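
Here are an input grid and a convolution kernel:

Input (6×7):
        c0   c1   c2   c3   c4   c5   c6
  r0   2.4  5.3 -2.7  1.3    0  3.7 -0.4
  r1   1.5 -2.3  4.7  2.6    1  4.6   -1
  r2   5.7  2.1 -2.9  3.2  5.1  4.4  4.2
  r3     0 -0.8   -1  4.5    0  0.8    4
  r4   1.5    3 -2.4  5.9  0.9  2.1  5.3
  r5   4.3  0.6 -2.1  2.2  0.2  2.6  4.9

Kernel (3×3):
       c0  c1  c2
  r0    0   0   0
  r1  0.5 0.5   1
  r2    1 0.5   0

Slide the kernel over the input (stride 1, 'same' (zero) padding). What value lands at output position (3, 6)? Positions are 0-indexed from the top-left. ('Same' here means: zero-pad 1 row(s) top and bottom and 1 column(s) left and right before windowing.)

The receptive field on the zero-padded input at this output position is [4.4 4.2 0 / 0.8 4 0 / 2.1 5.3 0]. Elementwise product with the kernel and sum: 0.8·0.5 + 4·0.5 + 0·1 + 2.1·1 + 5.3·0.5.

7.15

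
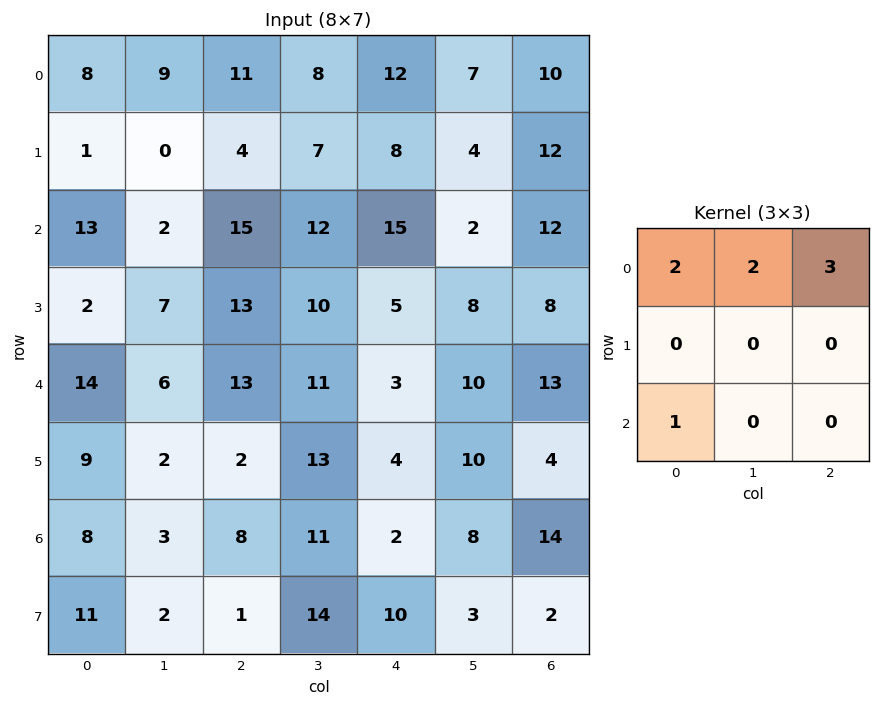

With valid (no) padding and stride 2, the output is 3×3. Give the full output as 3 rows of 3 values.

80 89 83
89 112 73
87 65 67

Output[0,0]: The receptive field on the input at this output position is [8 9 11 / 1 0 4 / 13 2 15]. Elementwise product with the kernel and sum: 8·2 + 9·2 + 11·3 + 13·1.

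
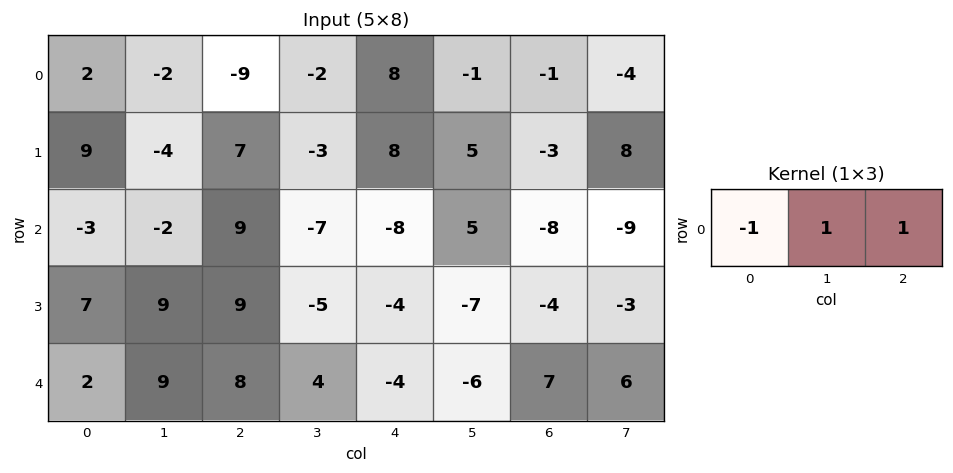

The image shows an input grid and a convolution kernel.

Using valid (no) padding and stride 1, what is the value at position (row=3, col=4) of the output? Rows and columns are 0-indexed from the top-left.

The receptive field on the input at this output position is [-4 -7 -4]. Elementwise product with the kernel and sum: -4·-1 + -7·1 + -4·1.

-7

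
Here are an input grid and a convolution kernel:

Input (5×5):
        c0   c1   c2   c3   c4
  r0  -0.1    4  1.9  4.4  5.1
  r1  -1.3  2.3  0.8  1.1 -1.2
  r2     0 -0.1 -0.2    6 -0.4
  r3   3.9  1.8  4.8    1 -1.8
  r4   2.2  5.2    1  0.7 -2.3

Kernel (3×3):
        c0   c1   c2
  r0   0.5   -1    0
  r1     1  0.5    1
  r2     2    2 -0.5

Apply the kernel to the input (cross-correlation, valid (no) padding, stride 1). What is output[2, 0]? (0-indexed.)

24

The receptive field on the input at this output position is [0 -0.1 -0.2 / 3.9 1.8 4.8 / 2.2 5.2 1]. Elementwise product with the kernel and sum: 0·0.5 + -0.1·-1 + 3.9·1 + 1.8·0.5 + 4.8·1 + 2.2·2 + 5.2·2 + 1·-0.5.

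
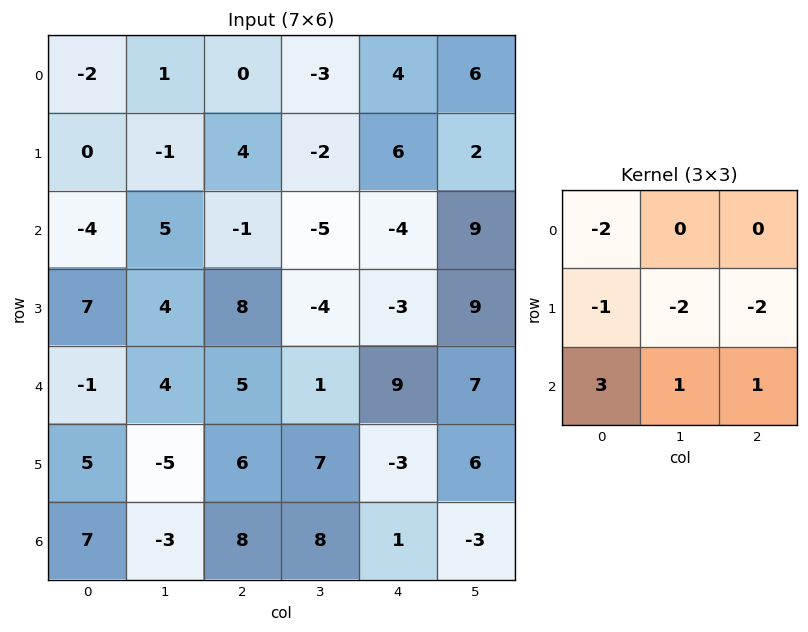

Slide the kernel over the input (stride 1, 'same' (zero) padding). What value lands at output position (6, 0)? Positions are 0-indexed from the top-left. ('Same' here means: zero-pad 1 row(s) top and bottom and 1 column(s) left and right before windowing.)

-8

The receptive field on the zero-padded input at this output position is [0 5 -5 / 0 7 -3 / 0 0 0]. Elementwise product with the kernel and sum: 0·-2 + 0·-1 + 7·-2 + -3·-2 + 0·3 + 0·1 + 0·1.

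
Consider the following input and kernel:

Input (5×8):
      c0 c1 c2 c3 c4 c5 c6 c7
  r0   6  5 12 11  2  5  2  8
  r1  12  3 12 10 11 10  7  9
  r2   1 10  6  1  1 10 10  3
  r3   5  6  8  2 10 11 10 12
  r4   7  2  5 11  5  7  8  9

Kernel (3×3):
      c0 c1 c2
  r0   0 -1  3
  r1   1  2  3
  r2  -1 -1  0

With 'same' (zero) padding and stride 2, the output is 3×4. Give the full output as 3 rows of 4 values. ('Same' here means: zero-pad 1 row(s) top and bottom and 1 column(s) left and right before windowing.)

15 47 9 16
24 29 40 38
33 43 65 76

Output[0,0]: The receptive field on the zero-padded input at this output position is [0 0 0 / 0 6 5 / 0 12 3]. Elementwise product with the kernel and sum: 0·-1 + 0·3 + 0·1 + 6·2 + 5·3 + 0·-1 + 12·-1.
Output[0,1]: The receptive field on the zero-padded input at this output position is [0 0 0 / 5 12 11 / 3 12 10]. Elementwise product with the kernel and sum: 0·-1 + 0·3 + 5·1 + 12·2 + 11·3 + 3·-1 + 12·-1.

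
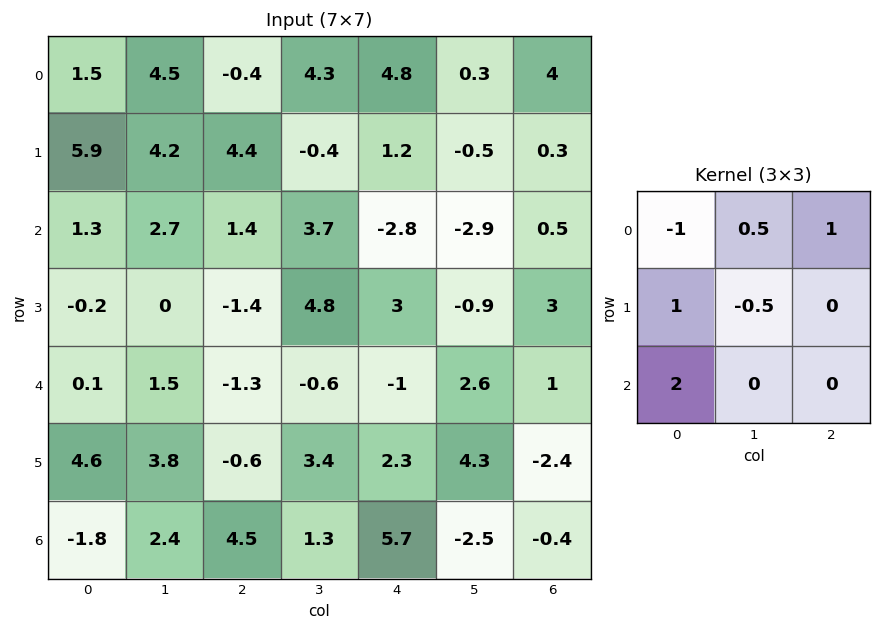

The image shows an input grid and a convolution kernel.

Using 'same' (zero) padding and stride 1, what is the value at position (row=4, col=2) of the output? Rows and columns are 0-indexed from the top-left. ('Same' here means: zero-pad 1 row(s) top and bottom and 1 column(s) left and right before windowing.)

13.85

The receptive field on the zero-padded input at this output position is [0 -1.4 4.8 / 1.5 -1.3 -0.6 / 3.8 -0.6 3.4]. Elementwise product with the kernel and sum: 0·-1 + -1.4·0.5 + 4.8·1 + 1.5·1 + -1.3·-0.5 + 3.8·2.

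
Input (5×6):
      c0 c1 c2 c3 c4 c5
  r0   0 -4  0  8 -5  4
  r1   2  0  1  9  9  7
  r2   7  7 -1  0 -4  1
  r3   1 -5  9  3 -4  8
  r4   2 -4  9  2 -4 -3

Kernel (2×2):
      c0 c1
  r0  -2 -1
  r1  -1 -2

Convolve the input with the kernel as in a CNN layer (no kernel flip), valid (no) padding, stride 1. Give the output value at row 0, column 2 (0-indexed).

The receptive field on the input at this output position is [0 8 / 1 9]. Elementwise product with the kernel and sum: 0·-2 + 8·-1 + 1·-1 + 9·-2.

-27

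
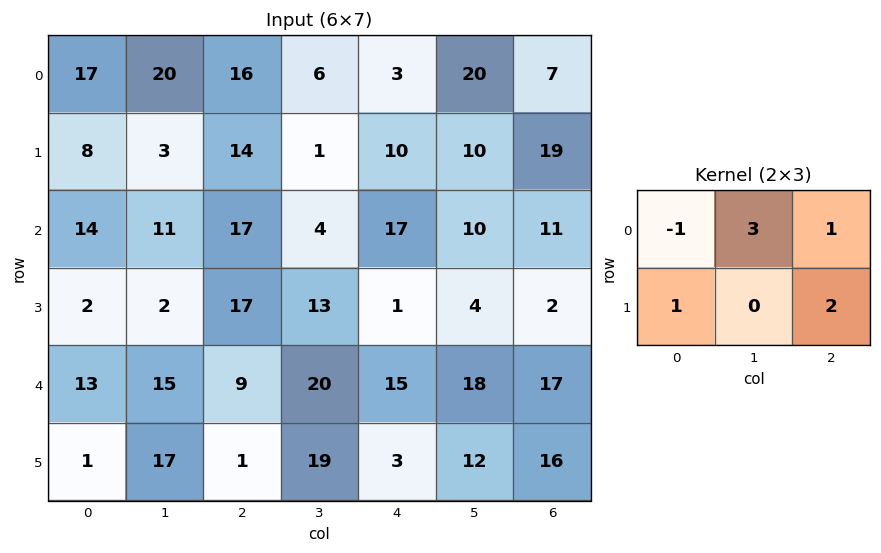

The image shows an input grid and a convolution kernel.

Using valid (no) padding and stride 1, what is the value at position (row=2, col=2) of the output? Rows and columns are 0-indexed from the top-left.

31

The receptive field on the input at this output position is [17 4 17 / 17 13 1]. Elementwise product with the kernel and sum: 17·-1 + 4·3 + 17·1 + 17·1 + 1·2.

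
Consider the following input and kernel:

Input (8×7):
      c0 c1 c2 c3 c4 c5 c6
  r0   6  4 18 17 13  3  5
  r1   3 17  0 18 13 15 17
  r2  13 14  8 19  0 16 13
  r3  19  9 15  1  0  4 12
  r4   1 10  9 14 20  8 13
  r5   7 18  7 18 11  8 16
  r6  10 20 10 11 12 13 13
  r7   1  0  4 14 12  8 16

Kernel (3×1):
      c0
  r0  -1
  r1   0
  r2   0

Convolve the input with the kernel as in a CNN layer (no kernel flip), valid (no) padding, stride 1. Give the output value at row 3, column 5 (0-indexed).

The receptive field on the input at this output position is [4 / 8 / 8]. Elementwise product with the kernel and sum: 4·-1.

-4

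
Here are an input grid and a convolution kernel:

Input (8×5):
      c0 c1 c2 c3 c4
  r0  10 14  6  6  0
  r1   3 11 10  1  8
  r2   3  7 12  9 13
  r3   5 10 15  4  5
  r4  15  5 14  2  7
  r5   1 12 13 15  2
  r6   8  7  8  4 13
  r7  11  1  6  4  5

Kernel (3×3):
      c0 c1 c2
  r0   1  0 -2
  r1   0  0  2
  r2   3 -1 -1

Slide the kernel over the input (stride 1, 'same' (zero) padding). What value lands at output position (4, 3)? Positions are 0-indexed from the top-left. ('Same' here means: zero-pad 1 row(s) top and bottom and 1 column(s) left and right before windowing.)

The receptive field on the zero-padded input at this output position is [15 4 5 / 14 2 7 / 13 15 2]. Elementwise product with the kernel and sum: 15·1 + 5·-2 + 7·2 + 13·3 + 15·-1 + 2·-1.

41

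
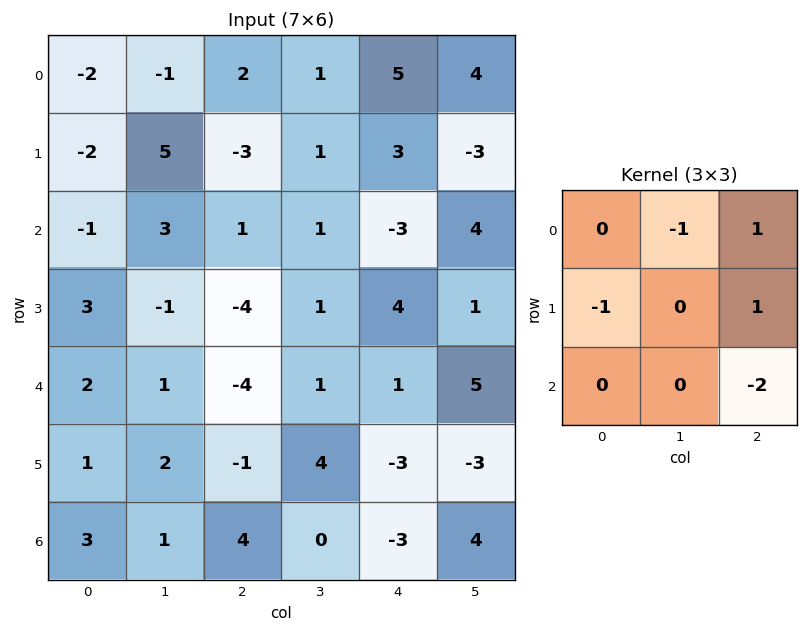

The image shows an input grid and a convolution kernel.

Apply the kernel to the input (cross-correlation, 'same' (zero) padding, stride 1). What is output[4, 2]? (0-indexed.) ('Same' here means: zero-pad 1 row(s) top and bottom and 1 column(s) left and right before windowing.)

The receptive field on the zero-padded input at this output position is [-1 -4 1 / 1 -4 1 / 2 -1 4]. Elementwise product with the kernel and sum: -4·-1 + 1·1 + 1·-1 + 1·1 + 4·-2.

-3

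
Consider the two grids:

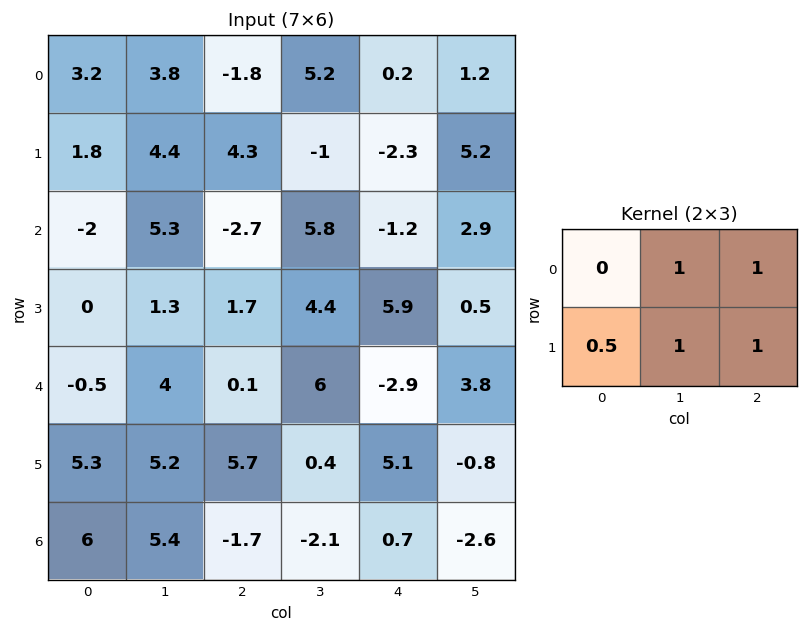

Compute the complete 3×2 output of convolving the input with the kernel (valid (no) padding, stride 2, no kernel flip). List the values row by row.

Output[0,0]: The receptive field on the input at this output position is [3.2 3.8 -1.8 / 1.8 4.4 4.3]. Elementwise product with the kernel and sum: 3.8·1 + -1.8·1 + 1.8·0.5 + 4.4·1 + 4.3·1.
Output[0,1]: The receptive field on the input at this output position is [-1.8 5.2 0.2 / 4.3 -1 -2.3]. Elementwise product with the kernel and sum: 5.2·1 + 0.2·1 + 4.3·0.5 + -1·1 + -2.3·1.

11.6 4.25
5.6 15.75
17.65 11.45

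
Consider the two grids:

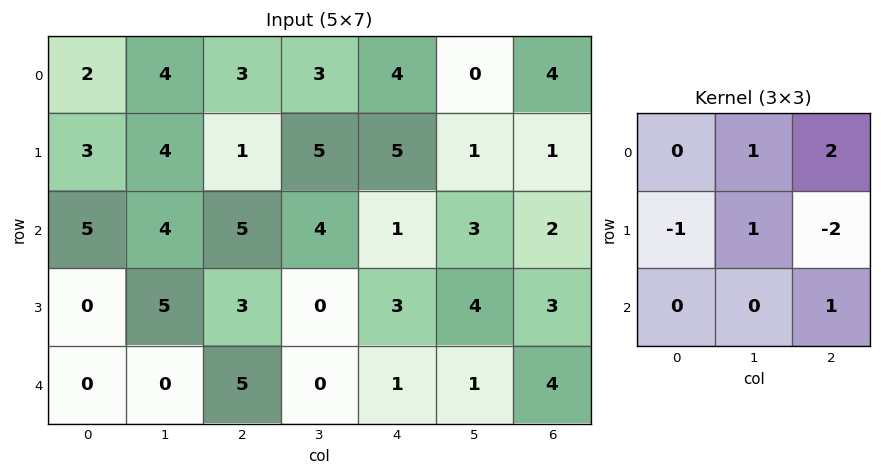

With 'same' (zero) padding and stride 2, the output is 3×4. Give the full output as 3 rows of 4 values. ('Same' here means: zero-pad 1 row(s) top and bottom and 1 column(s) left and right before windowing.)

-2 -2 2 4
13 4 2 0
10 8 10 6

Output[0,0]: The receptive field on the zero-padded input at this output position is [0 0 0 / 0 2 4 / 0 3 4]. Elementwise product with the kernel and sum: 0·1 + 0·2 + 0·-1 + 2·1 + 4·-2 + 4·1.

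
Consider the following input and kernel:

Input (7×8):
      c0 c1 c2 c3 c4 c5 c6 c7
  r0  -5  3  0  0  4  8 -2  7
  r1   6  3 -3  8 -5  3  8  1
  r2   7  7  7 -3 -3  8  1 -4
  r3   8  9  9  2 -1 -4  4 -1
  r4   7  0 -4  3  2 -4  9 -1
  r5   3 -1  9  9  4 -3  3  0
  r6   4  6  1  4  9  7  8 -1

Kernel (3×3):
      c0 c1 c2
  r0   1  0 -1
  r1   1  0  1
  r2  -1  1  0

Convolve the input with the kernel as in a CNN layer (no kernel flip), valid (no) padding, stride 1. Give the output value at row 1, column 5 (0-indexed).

The receptive field on the input at this output position is [3 8 1 / 8 1 -4 / -4 4 -1]. Elementwise product with the kernel and sum: 3·1 + 1·-1 + 8·1 + -4·1 + -4·-1 + 4·1.

14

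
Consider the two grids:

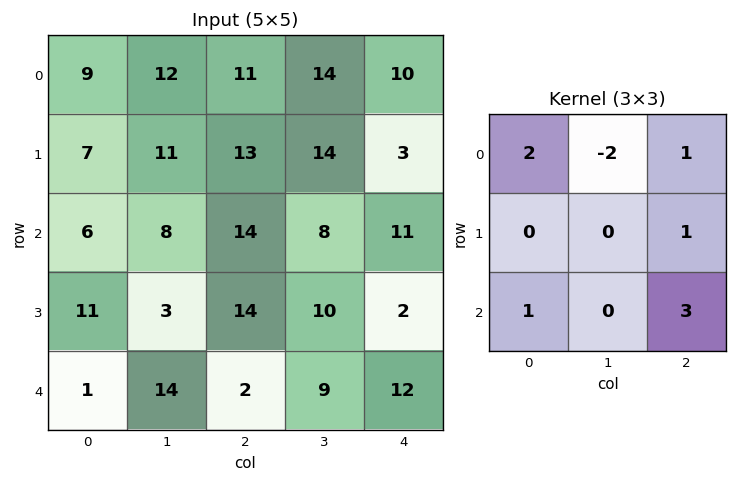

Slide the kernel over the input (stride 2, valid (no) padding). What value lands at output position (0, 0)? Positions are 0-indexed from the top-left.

66

The receptive field on the input at this output position is [9 12 11 / 7 11 13 / 6 8 14]. Elementwise product with the kernel and sum: 9·2 + 12·-2 + 11·1 + 13·1 + 6·1 + 14·3.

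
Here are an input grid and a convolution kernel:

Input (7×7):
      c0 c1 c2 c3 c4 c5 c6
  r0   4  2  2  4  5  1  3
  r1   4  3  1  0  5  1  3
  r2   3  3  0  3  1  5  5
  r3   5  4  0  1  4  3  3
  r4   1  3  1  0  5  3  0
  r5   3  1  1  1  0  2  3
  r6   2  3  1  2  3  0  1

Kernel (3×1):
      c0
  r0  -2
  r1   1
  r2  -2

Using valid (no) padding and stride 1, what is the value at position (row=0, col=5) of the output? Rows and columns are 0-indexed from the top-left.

-11

The receptive field on the input at this output position is [1 / 1 / 5]. Elementwise product with the kernel and sum: 1·-2 + 1·1 + 5·-2.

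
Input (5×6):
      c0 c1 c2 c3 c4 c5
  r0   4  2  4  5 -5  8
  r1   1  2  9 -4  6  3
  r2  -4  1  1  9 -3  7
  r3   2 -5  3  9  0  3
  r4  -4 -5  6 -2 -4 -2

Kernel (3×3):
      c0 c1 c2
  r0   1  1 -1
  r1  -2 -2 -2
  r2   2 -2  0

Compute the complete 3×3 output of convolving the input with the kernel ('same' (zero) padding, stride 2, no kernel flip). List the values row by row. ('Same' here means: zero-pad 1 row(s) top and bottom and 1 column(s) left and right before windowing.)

Output[0,0]: The receptive field on the zero-padded input at this output position is [0 0 0 / 0 4 2 / 0 1 2]. Elementwise product with the kernel and sum: 0·1 + 0·1 + 0·-1 + 0·-2 + 4·-2 + 2·-2 + 0·2 + 1·-2.

-14 -36 -36
1 -23 -9
25 -9 22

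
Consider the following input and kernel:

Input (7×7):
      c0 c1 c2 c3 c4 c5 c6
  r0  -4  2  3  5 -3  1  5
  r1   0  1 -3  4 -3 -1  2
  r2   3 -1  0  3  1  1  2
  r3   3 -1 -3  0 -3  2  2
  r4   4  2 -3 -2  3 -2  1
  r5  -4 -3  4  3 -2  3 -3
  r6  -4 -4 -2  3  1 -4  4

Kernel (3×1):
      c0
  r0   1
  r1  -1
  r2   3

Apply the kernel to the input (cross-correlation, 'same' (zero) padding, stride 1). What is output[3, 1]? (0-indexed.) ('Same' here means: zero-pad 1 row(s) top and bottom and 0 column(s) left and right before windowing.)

6

The receptive field on the zero-padded input at this output position is [-1 / -1 / 2]. Elementwise product with the kernel and sum: -1·1 + -1·-1 + 2·3.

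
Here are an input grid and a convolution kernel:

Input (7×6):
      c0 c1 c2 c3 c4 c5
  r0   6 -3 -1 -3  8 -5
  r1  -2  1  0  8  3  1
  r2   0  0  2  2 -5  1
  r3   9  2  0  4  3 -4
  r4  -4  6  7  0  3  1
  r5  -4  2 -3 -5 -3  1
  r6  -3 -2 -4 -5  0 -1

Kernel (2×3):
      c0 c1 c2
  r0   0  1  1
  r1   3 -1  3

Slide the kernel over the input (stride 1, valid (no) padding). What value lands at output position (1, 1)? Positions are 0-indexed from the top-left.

12

The receptive field on the input at this output position is [1 0 8 / 0 2 2]. Elementwise product with the kernel and sum: 0·1 + 8·1 + 0·3 + 2·-1 + 2·3.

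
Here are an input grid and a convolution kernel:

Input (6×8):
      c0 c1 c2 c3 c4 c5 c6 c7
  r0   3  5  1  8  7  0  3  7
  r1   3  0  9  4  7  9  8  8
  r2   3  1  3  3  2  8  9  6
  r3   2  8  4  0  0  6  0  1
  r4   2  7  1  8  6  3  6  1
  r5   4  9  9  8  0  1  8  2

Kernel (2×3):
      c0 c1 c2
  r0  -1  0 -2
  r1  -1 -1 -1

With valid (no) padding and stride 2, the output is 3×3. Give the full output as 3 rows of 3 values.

-17 -35 -37
-23 -11 -26
-26 -30 -27

Output[0,0]: The receptive field on the input at this output position is [3 5 1 / 3 0 9]. Elementwise product with the kernel and sum: 3·-1 + 1·-2 + 3·-1 + 0·-1 + 9·-1.
Output[0,1]: The receptive field on the input at this output position is [1 8 7 / 9 4 7]. Elementwise product with the kernel and sum: 1·-1 + 7·-2 + 9·-1 + 4·-1 + 7·-1.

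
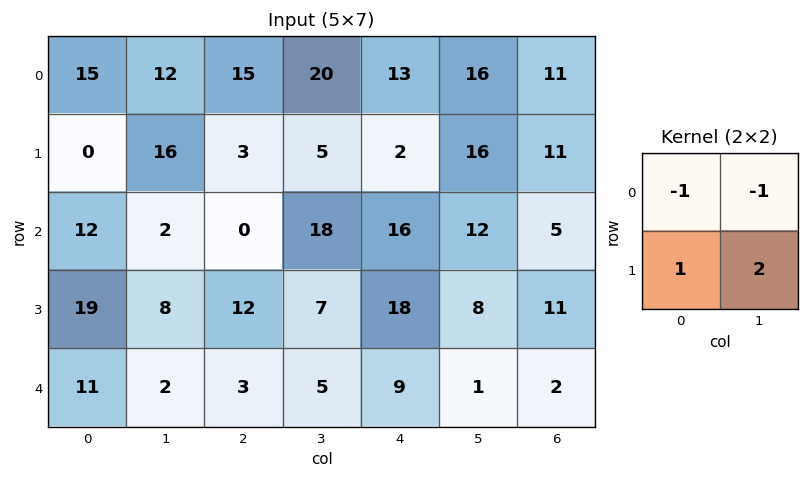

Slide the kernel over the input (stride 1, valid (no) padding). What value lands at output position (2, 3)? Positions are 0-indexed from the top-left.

9

The receptive field on the input at this output position is [18 16 / 7 18]. Elementwise product with the kernel and sum: 18·-1 + 16·-1 + 7·1 + 18·2.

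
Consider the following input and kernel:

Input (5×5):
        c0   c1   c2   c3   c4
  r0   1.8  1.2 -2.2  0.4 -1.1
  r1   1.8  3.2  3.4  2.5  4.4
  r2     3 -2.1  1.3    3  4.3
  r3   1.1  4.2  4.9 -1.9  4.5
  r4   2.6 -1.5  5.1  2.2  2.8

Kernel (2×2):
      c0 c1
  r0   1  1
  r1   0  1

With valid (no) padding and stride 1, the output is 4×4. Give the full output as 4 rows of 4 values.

Output[0,0]: The receptive field on the input at this output position is [1.8 1.2 / 1.8 3.2]. Elementwise product with the kernel and sum: 1.8·1 + 1.2·1 + 3.2·1.
Output[0,1]: The receptive field on the input at this output position is [1.2 -2.2 / 3.2 3.4]. Elementwise product with the kernel and sum: 1.2·1 + -2.2·1 + 3.4·1.

6.2 2.4 0.7 3.7
2.9 7.9 8.9 11.2
5.1 4.1 2.4 11.8
3.8 14.2 5.2 5.4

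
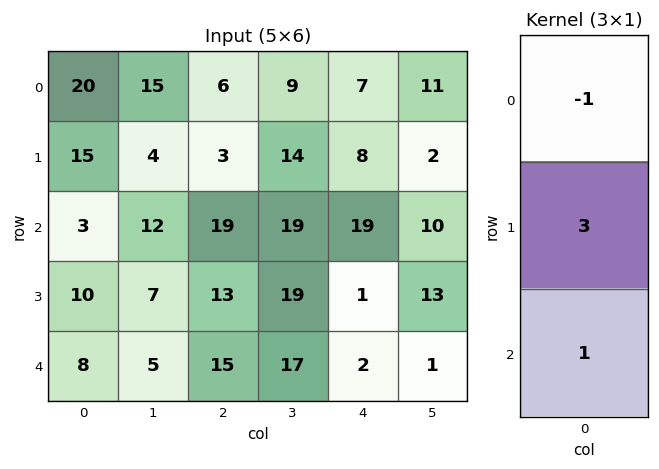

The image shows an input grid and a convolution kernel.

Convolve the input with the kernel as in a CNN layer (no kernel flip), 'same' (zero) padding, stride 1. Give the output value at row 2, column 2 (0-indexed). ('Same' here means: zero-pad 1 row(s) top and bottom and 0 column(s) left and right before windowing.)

67

The receptive field on the zero-padded input at this output position is [3 / 19 / 13]. Elementwise product with the kernel and sum: 3·-1 + 19·3 + 13·1.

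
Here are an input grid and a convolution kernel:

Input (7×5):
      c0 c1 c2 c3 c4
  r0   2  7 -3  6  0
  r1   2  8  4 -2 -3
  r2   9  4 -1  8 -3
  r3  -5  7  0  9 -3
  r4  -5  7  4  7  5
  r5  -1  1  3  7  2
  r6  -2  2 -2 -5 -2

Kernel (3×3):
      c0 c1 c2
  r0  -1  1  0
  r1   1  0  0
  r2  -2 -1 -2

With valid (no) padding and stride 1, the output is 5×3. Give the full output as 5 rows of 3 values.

Output[0,0]: The receptive field on the input at this output position is [2 7 -3 / 2 8 4 / 9 4 -1]. Elementwise product with the kernel and sum: 2·-1 + 7·1 + 2·1 + 9·-2 + 4·-1 + -1·-2.
Output[0,1]: The receptive field on the input at this output position is [7 -3 6 / 8 4 -2 / 4 -1 8]. Elementwise product with the kernel and sum: 7·-1 + -3·1 + 8·1 + 4·-2 + -1·-1 + 8·-2.

-13 -25 13
18 -32 -10
-15 -30 -16
2 -19 -4
17 6 19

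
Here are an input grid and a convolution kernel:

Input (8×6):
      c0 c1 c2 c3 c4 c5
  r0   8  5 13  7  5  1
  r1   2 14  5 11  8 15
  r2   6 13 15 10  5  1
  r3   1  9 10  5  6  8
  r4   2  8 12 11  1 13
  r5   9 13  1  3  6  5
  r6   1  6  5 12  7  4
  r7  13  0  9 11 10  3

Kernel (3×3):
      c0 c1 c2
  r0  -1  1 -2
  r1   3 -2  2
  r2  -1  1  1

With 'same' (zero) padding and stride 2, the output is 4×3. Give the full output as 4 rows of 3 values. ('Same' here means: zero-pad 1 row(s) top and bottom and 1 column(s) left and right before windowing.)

10 5 25
-2 4 -2
17 4 50
6 34 25

Output[0,0]: The receptive field on the zero-padded input at this output position is [0 0 0 / 0 8 5 / 0 2 14]. Elementwise product with the kernel and sum: 0·-1 + 0·1 + 0·-2 + 0·3 + 8·-2 + 5·2 + 0·-1 + 2·1 + 14·1.
Output[0,1]: The receptive field on the zero-padded input at this output position is [0 0 0 / 5 13 7 / 14 5 11]. Elementwise product with the kernel and sum: 0·-1 + 0·1 + 0·-2 + 5·3 + 13·-2 + 7·2 + 14·-1 + 5·1 + 11·1.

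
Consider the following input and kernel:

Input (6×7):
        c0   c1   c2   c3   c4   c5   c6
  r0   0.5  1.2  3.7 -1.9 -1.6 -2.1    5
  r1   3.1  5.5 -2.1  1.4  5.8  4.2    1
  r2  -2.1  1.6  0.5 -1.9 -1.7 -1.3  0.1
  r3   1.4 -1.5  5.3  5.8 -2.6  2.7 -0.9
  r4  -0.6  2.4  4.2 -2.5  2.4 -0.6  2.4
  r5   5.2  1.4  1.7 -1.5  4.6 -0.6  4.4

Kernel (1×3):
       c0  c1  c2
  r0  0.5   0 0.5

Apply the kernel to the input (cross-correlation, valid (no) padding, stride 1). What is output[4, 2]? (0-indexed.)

3.3

The receptive field on the input at this output position is [4.2 -2.5 2.4]. Elementwise product with the kernel and sum: 4.2·0.5 + 2.4·0.5.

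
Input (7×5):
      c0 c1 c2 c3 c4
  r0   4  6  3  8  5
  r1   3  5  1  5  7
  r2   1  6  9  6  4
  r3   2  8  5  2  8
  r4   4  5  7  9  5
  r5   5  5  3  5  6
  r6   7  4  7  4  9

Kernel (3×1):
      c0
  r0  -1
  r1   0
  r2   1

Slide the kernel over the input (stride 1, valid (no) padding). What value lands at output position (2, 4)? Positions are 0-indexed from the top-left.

The receptive field on the input at this output position is [4 / 8 / 5]. Elementwise product with the kernel and sum: 4·-1 + 5·1.

1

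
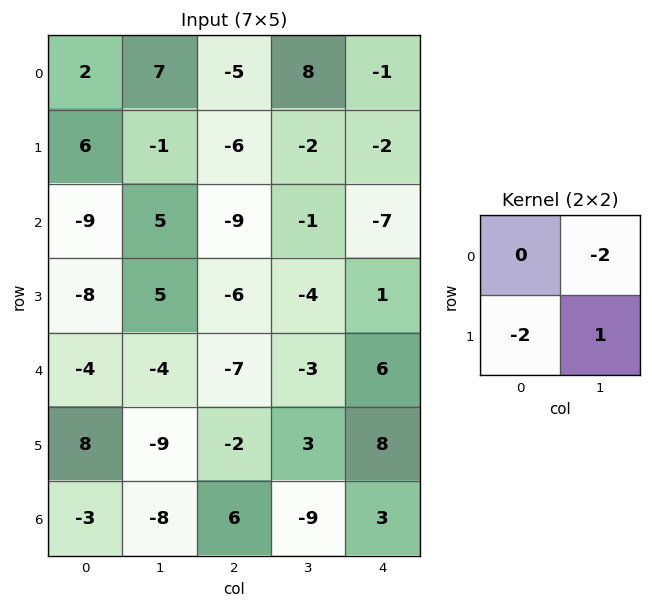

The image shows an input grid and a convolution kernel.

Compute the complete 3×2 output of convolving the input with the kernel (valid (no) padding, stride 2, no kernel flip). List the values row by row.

Output[0,0]: The receptive field on the input at this output position is [2 7 / 6 -1]. Elementwise product with the kernel and sum: 7·-2 + 6·-2 + -1·1.
Output[0,1]: The receptive field on the input at this output position is [-5 8 / -6 -2]. Elementwise product with the kernel and sum: 8·-2 + -6·-2 + -2·1.

-27 -6
11 10
-17 13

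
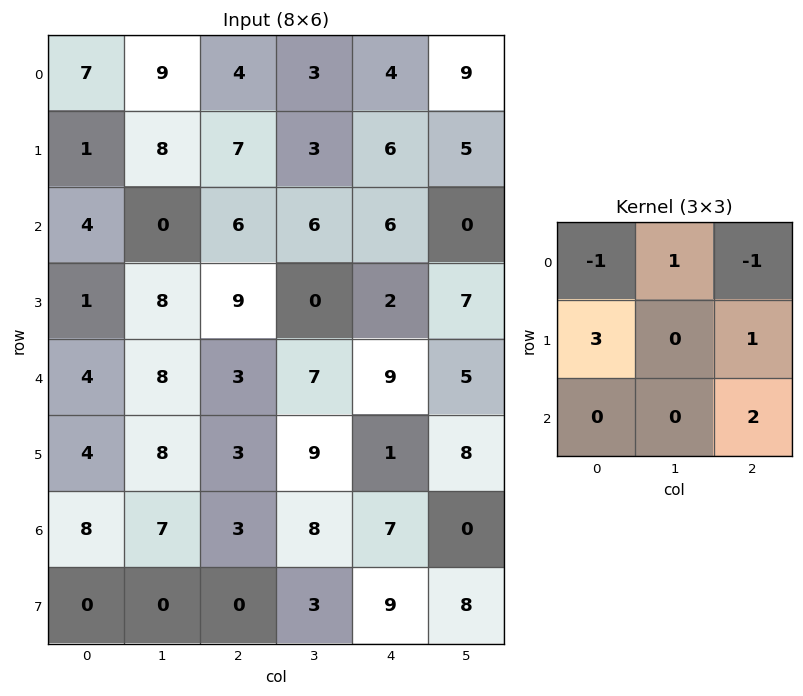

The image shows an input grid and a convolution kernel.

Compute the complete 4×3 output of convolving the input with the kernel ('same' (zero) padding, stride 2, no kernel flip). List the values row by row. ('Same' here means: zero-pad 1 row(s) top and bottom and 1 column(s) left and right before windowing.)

25 36 28
9 2 30
17 50 37
3 21 24

Output[0,0]: The receptive field on the zero-padded input at this output position is [0 0 0 / 0 7 9 / 0 1 8]. Elementwise product with the kernel and sum: 0·-1 + 0·1 + 0·-1 + 0·3 + 9·1 + 8·2.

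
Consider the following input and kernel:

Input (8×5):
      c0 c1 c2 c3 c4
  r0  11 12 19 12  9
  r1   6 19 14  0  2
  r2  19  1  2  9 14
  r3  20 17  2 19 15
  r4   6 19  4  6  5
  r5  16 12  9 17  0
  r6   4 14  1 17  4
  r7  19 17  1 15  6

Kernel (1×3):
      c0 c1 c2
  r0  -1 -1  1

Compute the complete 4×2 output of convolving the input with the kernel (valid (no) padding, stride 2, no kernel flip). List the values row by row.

-4 -22
-18 3
-21 -5
-17 -14

Output[0,0]: The receptive field on the input at this output position is [11 12 19]. Elementwise product with the kernel and sum: 11·-1 + 12·-1 + 19·1.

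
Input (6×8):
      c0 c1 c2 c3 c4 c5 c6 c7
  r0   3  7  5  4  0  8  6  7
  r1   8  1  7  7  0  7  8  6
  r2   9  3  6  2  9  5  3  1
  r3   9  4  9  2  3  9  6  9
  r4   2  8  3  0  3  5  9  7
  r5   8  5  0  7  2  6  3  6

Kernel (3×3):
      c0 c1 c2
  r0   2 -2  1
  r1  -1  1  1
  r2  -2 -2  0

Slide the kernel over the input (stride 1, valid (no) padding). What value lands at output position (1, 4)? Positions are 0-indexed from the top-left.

-31

The receptive field on the input at this output position is [0 7 8 / 9 5 3 / 3 9 6]. Elementwise product with the kernel and sum: 0·2 + 7·-2 + 8·1 + 9·-1 + 5·1 + 3·1 + 3·-2 + 9·-2.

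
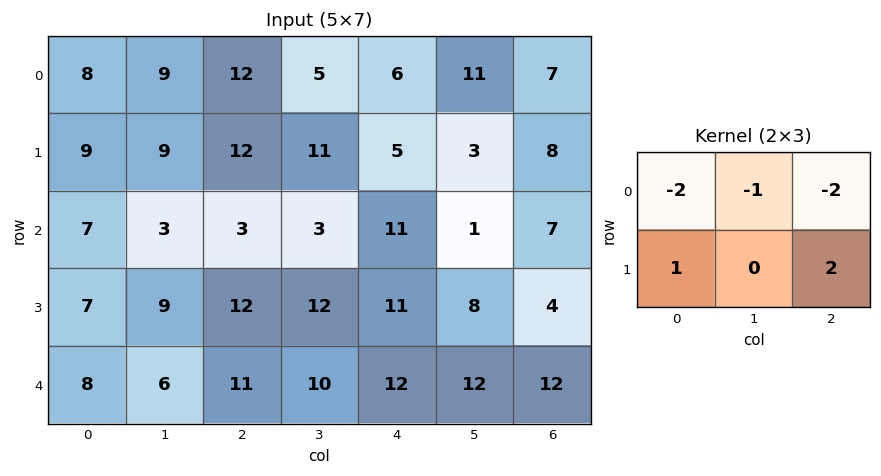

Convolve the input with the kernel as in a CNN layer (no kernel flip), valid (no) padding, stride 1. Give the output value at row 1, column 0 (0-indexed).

-38

The receptive field on the input at this output position is [9 9 12 / 7 3 3]. Elementwise product with the kernel and sum: 9·-2 + 9·-1 + 12·-2 + 7·1 + 3·2.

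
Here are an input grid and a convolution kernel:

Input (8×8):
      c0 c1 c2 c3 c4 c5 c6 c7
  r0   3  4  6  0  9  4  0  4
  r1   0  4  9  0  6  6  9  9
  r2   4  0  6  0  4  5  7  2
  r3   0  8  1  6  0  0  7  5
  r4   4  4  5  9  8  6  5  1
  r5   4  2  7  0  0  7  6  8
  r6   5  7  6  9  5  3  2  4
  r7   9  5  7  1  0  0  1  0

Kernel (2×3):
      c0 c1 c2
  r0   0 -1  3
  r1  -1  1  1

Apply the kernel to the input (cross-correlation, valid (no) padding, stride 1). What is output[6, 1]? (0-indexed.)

The receptive field on the input at this output position is [7 6 9 / 5 7 1]. Elementwise product with the kernel and sum: 6·-1 + 9·3 + 5·-1 + 7·1 + 1·1.

24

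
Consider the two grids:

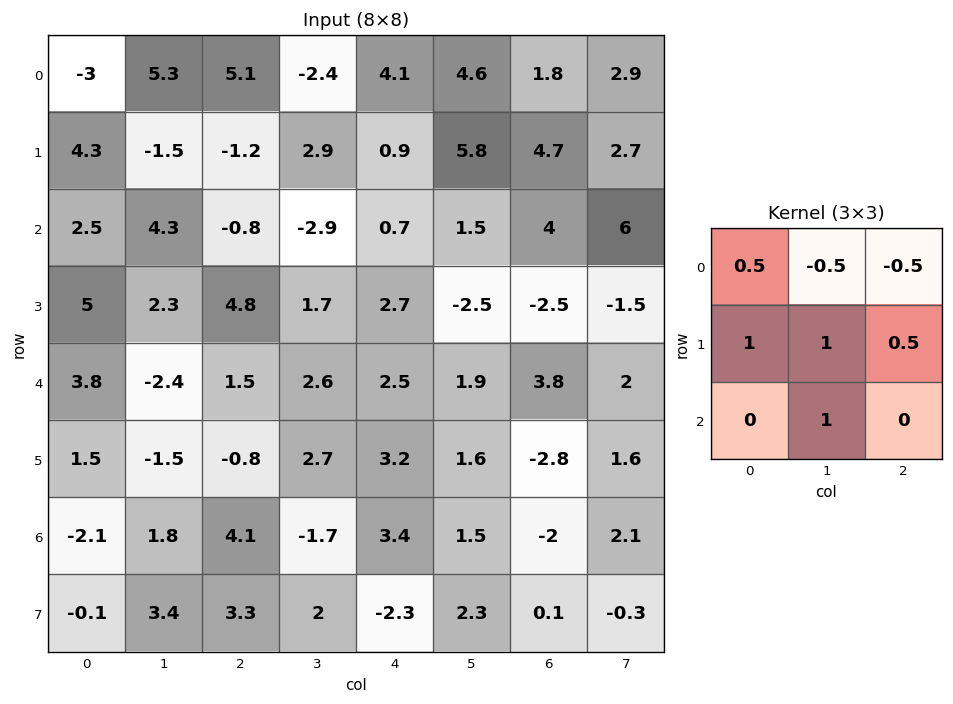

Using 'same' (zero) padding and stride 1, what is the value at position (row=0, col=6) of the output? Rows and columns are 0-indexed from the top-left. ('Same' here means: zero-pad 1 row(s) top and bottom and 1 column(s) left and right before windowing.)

The receptive field on the zero-padded input at this output position is [0 0 0 / 4.6 1.8 2.9 / 5.8 4.7 2.7]. Elementwise product with the kernel and sum: 0·0.5 + 0·-0.5 + 0·-0.5 + 4.6·1 + 1.8·1 + 2.9·0.5 + 4.7·1.

12.55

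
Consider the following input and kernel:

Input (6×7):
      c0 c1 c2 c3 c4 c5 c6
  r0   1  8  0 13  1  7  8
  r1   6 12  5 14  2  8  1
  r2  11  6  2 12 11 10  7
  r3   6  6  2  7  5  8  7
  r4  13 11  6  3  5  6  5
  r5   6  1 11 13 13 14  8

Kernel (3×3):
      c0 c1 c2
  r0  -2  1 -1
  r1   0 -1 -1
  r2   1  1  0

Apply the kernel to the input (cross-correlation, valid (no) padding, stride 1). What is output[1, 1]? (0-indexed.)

The receptive field on the input at this output position is [12 5 14 / 6 2 12 / 6 2 7]. Elementwise product with the kernel and sum: 12·-2 + 5·1 + 14·-1 + 2·-1 + 12·-1 + 6·1 + 2·1.

-39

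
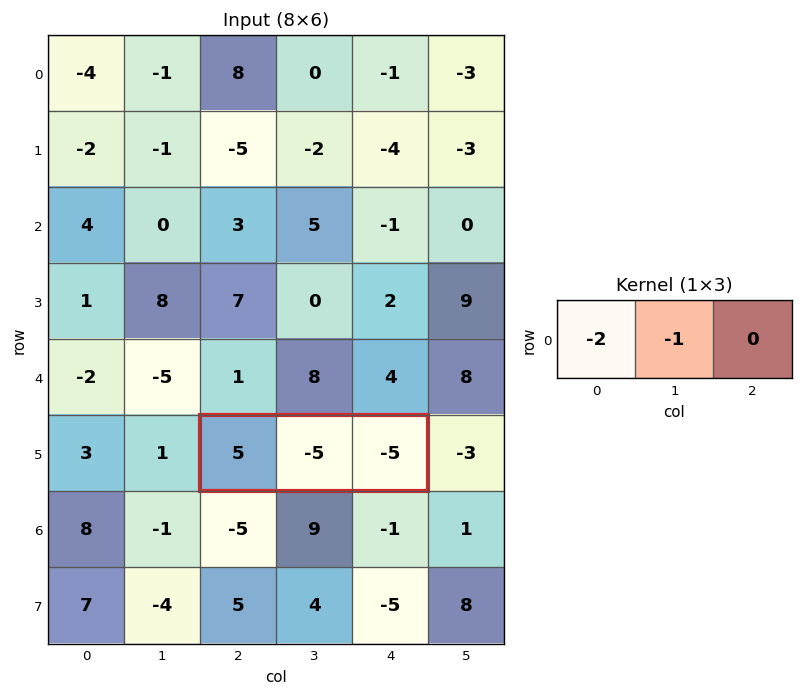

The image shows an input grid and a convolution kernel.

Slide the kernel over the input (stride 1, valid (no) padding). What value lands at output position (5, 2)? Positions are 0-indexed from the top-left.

-5

The receptive field on the input at this output position is [5 -5 -5]. Elementwise product with the kernel and sum: 5·-2 + -5·-1.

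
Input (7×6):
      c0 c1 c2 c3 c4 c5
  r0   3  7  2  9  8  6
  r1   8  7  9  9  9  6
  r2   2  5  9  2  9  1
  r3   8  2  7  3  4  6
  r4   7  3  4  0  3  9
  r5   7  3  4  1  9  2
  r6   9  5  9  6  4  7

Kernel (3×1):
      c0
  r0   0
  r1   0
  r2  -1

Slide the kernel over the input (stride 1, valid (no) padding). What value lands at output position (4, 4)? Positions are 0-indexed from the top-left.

-4

The receptive field on the input at this output position is [3 / 9 / 4]. Elementwise product with the kernel and sum: 4·-1.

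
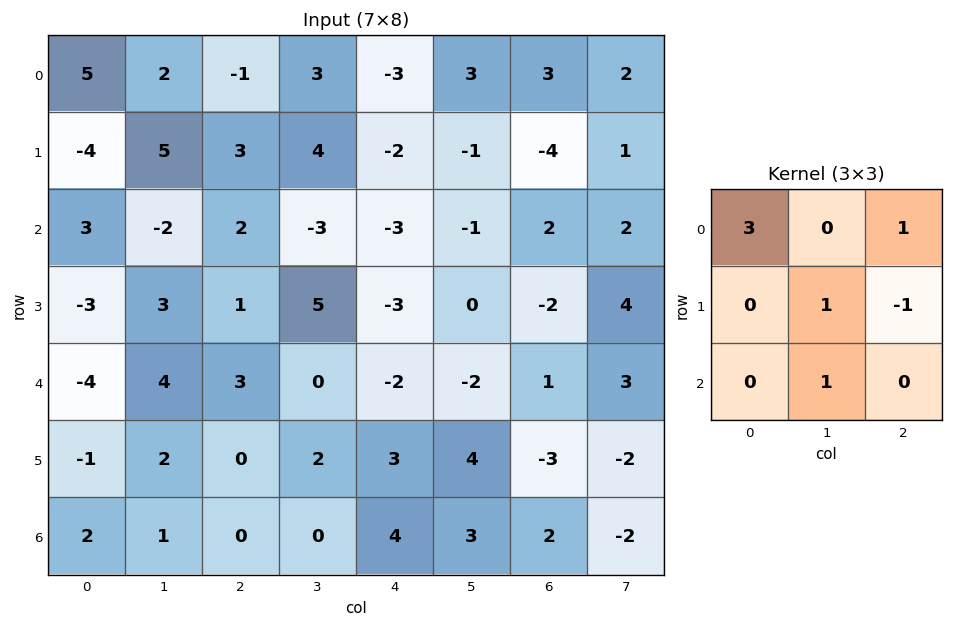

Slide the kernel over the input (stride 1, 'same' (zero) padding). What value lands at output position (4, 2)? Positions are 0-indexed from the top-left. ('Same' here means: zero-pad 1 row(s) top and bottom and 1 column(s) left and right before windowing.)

The receptive field on the zero-padded input at this output position is [3 1 5 / 4 3 0 / 2 0 2]. Elementwise product with the kernel and sum: 3·3 + 5·1 + 3·1 + 0·-1 + 0·1.

17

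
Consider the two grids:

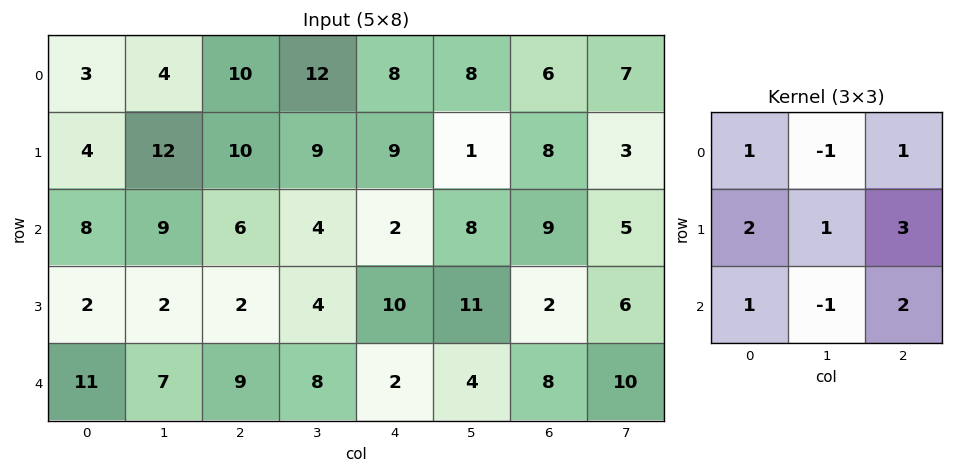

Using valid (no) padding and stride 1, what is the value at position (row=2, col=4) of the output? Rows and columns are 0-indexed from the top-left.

The receptive field on the input at this output position is [2 8 9 / 10 11 2 / 2 4 8]. Elementwise product with the kernel and sum: 2·1 + 8·-1 + 9·1 + 10·2 + 11·1 + 2·3 + 2·1 + 4·-1 + 8·2.

54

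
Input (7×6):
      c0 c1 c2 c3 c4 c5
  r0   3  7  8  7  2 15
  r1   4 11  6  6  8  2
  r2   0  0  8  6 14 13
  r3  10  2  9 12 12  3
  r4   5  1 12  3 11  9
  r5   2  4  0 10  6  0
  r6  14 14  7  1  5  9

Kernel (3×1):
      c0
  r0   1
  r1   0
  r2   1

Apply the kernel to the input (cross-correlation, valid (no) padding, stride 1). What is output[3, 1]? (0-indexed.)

6

The receptive field on the input at this output position is [2 / 1 / 4]. Elementwise product with the kernel and sum: 2·1 + 4·1.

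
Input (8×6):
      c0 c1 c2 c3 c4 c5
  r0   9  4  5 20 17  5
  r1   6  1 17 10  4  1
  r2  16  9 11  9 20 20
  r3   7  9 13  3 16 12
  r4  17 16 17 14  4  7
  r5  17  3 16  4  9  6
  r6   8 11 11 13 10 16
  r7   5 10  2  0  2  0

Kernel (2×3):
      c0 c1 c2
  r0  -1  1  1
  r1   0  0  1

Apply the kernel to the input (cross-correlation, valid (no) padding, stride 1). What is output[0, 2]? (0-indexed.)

The receptive field on the input at this output position is [5 20 17 / 17 10 4]. Elementwise product with the kernel and sum: 5·-1 + 20·1 + 17·1 + 4·1.

36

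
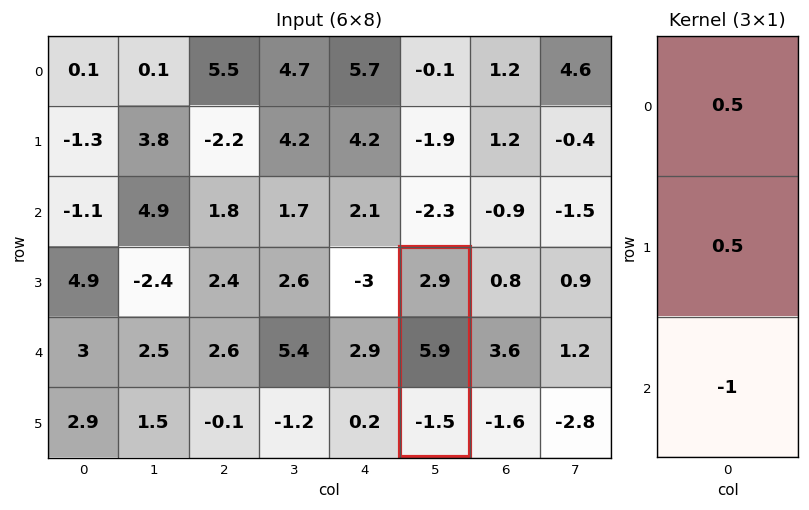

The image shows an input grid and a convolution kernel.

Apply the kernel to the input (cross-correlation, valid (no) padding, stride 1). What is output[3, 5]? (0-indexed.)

5.9

The receptive field on the input at this output position is [2.9 / 5.9 / -1.5]. Elementwise product with the kernel and sum: 2.9·0.5 + 5.9·0.5 + -1.5·-1.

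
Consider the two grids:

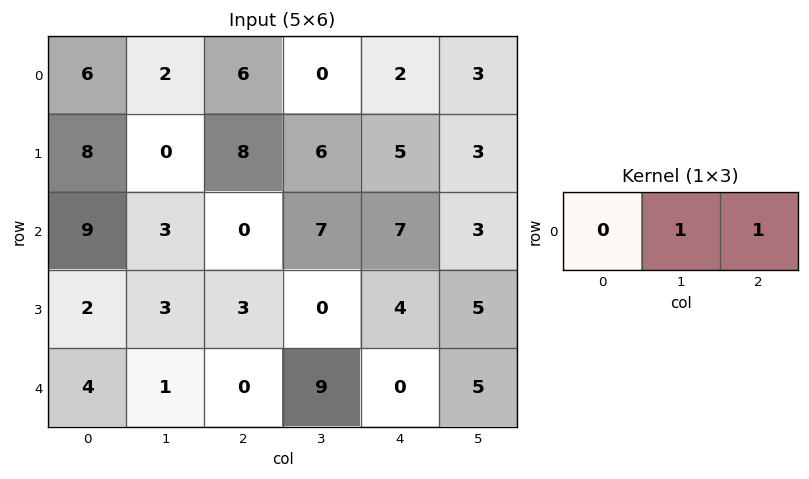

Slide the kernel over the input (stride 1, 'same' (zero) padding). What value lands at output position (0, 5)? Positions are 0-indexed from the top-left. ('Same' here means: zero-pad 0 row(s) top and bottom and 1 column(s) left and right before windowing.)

3

The receptive field on the zero-padded input at this output position is [2 3 0]. Elementwise product with the kernel and sum: 3·1 + 0·1.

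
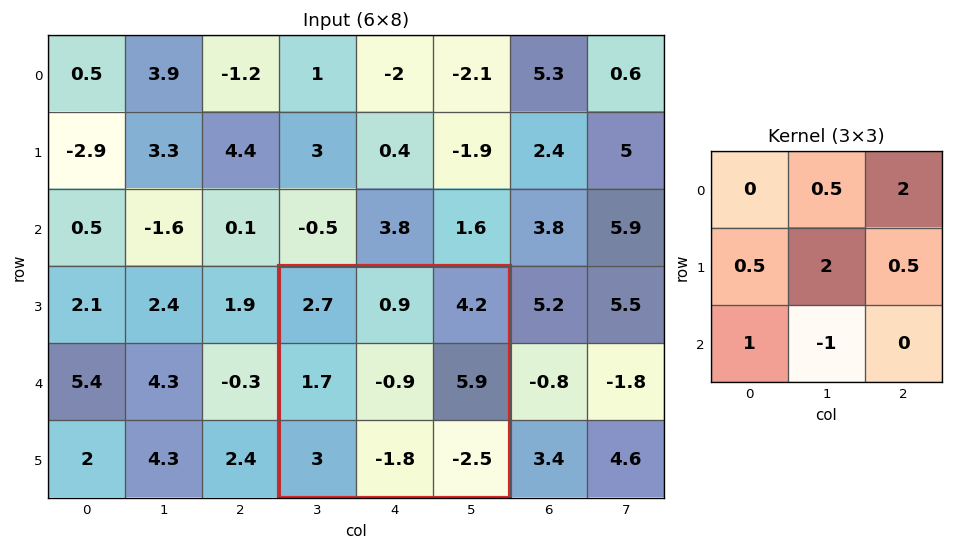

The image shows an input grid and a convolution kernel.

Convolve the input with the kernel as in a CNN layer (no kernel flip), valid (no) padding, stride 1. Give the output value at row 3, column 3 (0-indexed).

The receptive field on the input at this output position is [2.7 0.9 4.2 / 1.7 -0.9 5.9 / 3 -1.8 -2.5]. Elementwise product with the kernel and sum: 0.9·0.5 + 4.2·2 + 1.7·0.5 + -0.9·2 + 5.9·0.5 + 3·1 + -1.8·-1.

15.65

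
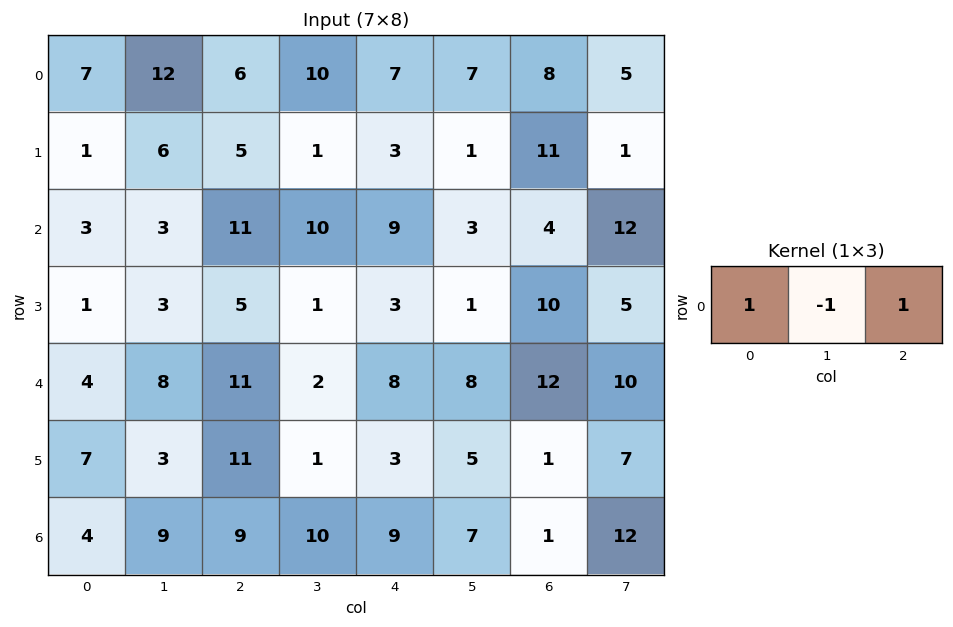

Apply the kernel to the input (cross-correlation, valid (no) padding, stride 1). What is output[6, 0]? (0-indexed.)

4

The receptive field on the input at this output position is [4 9 9]. Elementwise product with the kernel and sum: 4·1 + 9·-1 + 9·1.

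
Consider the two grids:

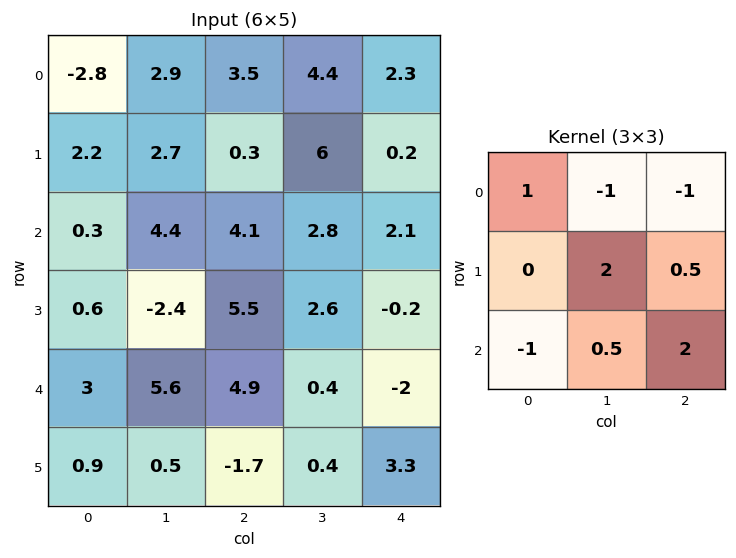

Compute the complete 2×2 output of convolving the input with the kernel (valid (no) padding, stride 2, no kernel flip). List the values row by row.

6.45 10.4
-0.65 -4.4

Output[0,0]: The receptive field on the input at this output position is [-2.8 2.9 3.5 / 2.2 2.7 0.3 / 0.3 4.4 4.1]. Elementwise product with the kernel and sum: -2.8·1 + 2.9·-1 + 3.5·-1 + 2.7·2 + 0.3·0.5 + 0.3·-1 + 4.4·0.5 + 4.1·2.
Output[0,1]: The receptive field on the input at this output position is [3.5 4.4 2.3 / 0.3 6 0.2 / 4.1 2.8 2.1]. Elementwise product with the kernel and sum: 3.5·1 + 4.4·-1 + 2.3·-1 + 6·2 + 0.2·0.5 + 4.1·-1 + 2.8·0.5 + 2.1·2.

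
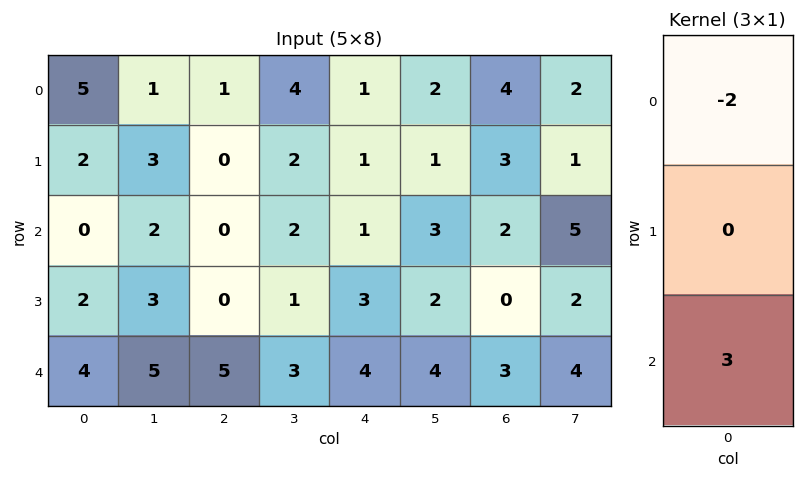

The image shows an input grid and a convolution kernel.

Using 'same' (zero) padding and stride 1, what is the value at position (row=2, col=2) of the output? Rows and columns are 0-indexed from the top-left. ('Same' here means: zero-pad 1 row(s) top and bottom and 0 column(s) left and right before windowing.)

The receptive field on the zero-padded input at this output position is [0 / 0 / 0]. Elementwise product with the kernel and sum: 0·-2 + 0·3.

0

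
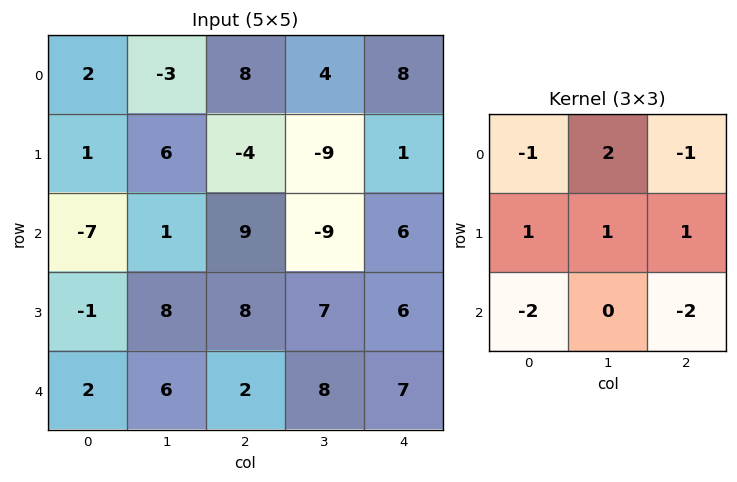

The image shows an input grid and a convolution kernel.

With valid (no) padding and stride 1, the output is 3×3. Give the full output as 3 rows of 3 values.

-17 24 -50
4 -34 -37
7 21 -30

Output[0,0]: The receptive field on the input at this output position is [2 -3 8 / 1 6 -4 / -7 1 9]. Elementwise product with the kernel and sum: 2·-1 + -3·2 + 8·-1 + 1·1 + 6·1 + -4·1 + -7·-2 + 9·-2.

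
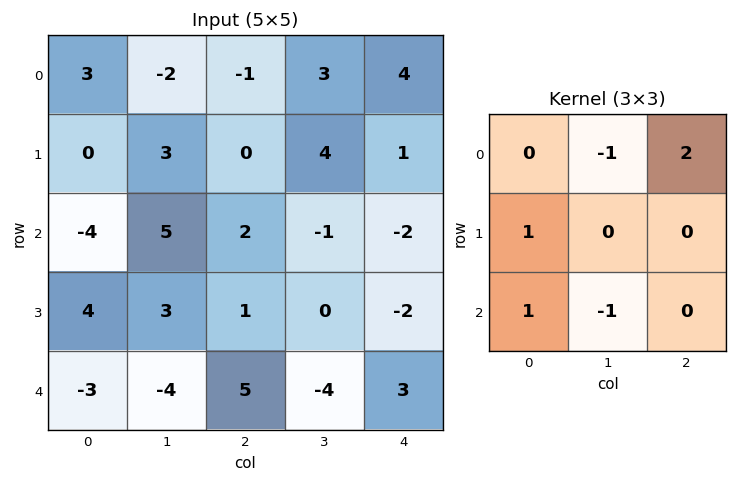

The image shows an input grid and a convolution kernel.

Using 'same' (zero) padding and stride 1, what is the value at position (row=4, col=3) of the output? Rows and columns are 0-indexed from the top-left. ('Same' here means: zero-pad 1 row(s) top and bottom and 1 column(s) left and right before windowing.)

1

The receptive field on the zero-padded input at this output position is [1 0 -2 / 5 -4 3 / 0 0 0]. Elementwise product with the kernel and sum: 0·-1 + -2·2 + 5·1 + 0·1 + 0·-1.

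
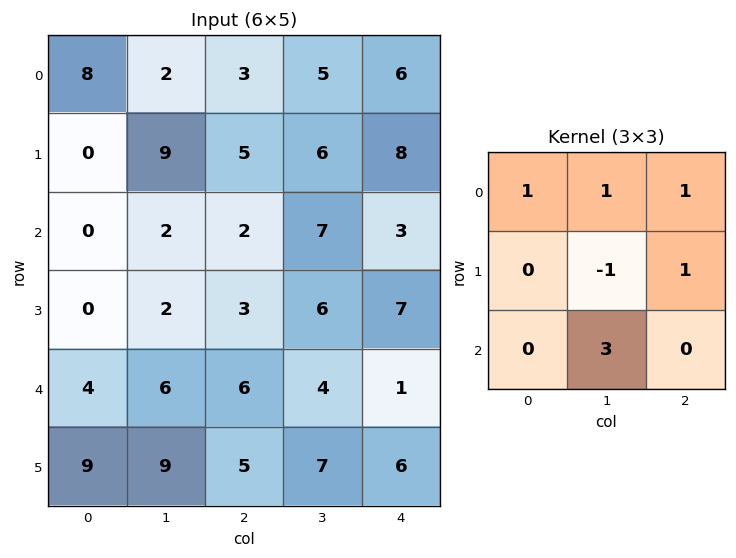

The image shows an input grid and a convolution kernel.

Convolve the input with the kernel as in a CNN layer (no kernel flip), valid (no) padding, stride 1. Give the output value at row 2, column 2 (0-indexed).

25

The receptive field on the input at this output position is [2 7 3 / 3 6 7 / 6 4 1]. Elementwise product with the kernel and sum: 2·1 + 7·1 + 3·1 + 6·-1 + 7·1 + 4·3.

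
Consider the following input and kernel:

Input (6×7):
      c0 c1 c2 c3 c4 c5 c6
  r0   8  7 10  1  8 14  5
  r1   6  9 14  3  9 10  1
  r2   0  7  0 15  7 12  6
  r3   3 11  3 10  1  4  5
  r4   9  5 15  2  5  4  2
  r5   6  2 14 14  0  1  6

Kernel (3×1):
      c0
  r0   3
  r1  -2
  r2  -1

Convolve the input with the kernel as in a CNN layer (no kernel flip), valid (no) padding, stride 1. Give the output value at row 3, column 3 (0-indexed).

The receptive field on the input at this output position is [10 / 2 / 14]. Elementwise product with the kernel and sum: 10·3 + 2·-2 + 14·-1.

12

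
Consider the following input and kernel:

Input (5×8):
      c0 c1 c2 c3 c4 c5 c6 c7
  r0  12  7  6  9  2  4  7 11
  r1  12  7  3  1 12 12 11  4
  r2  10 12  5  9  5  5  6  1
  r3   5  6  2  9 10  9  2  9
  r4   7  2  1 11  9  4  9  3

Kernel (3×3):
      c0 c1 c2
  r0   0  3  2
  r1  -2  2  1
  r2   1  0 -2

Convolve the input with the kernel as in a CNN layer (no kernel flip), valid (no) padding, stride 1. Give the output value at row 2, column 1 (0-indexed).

The receptive field on the input at this output position is [12 5 9 / 6 2 9 / 2 1 11]. Elementwise product with the kernel and sum: 5·3 + 9·2 + 6·-2 + 2·2 + 9·1 + 2·1 + 11·-2.

14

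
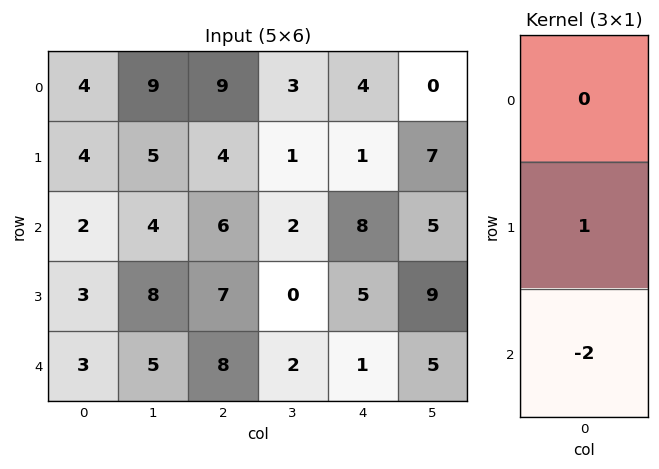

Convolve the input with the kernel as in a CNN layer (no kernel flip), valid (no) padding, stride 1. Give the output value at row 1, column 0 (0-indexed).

The receptive field on the input at this output position is [4 / 2 / 3]. Elementwise product with the kernel and sum: 2·1 + 3·-2.

-4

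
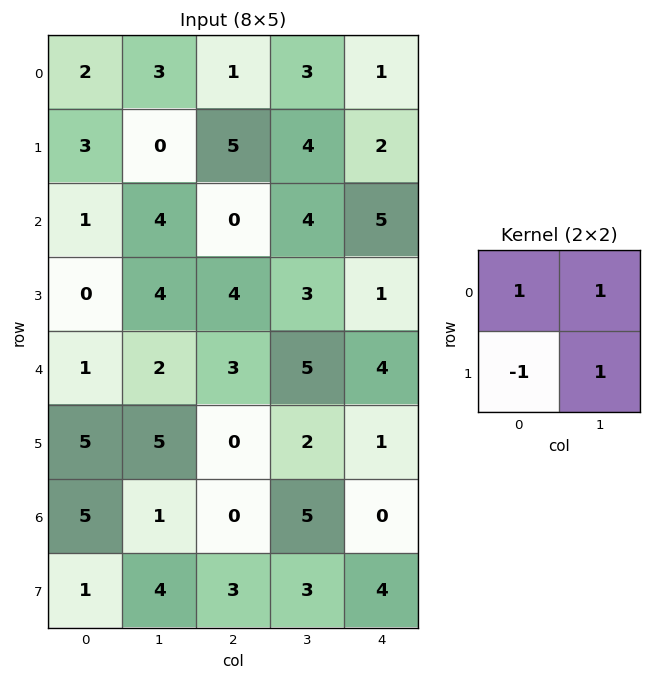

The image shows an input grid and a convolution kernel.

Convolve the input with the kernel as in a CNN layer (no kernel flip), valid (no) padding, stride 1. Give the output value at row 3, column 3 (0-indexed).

3

The receptive field on the input at this output position is [3 1 / 5 4]. Elementwise product with the kernel and sum: 3·1 + 1·1 + 5·-1 + 4·1.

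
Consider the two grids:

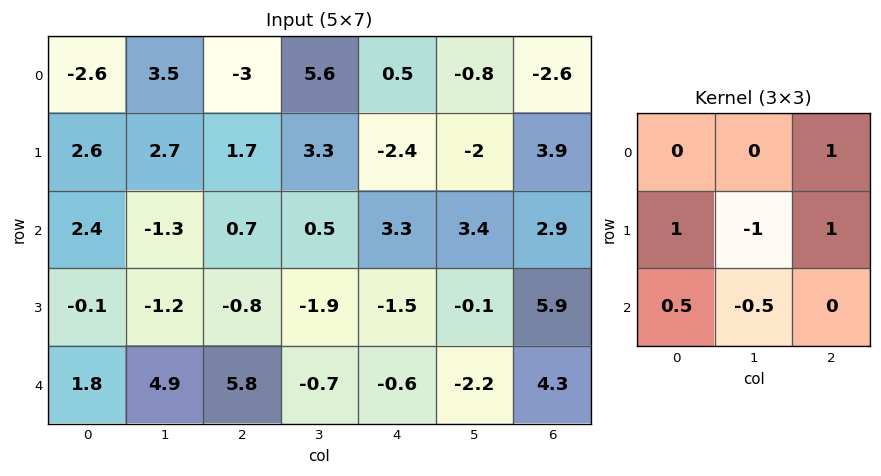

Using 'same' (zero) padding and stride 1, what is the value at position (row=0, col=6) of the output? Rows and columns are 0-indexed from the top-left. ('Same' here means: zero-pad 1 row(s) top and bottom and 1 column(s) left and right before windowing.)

The receptive field on the zero-padded input at this output position is [0 0 0 / -0.8 -2.6 0 / -2 3.9 0]. Elementwise product with the kernel and sum: 0·1 + -0.8·1 + -2.6·-1 + 0·1 + -2·0.5 + 3.9·-0.5.

-1.15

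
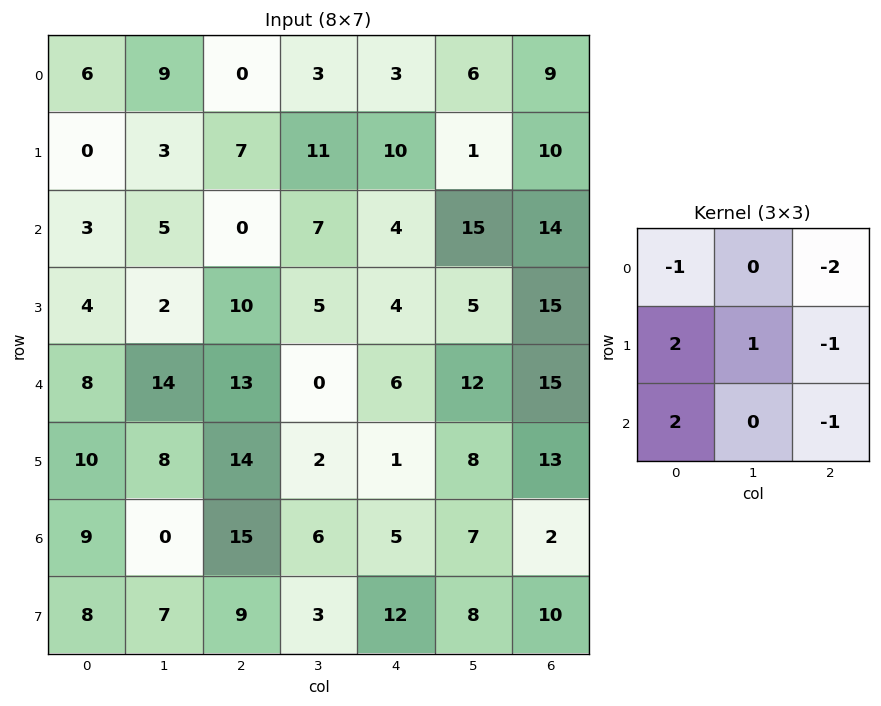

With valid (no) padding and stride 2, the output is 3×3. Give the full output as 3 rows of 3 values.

Output[0,0]: The receptive field on the input at this output position is [6 9 0 / 0 3 7 / 3 5 0]. Elementwise product with the kernel and sum: 6·-1 + 0·-2 + 0·2 + 3·1 + 7·-1 + 3·2 + 0·-1.

-4 5 -16
0 33 -37
-17 29 -31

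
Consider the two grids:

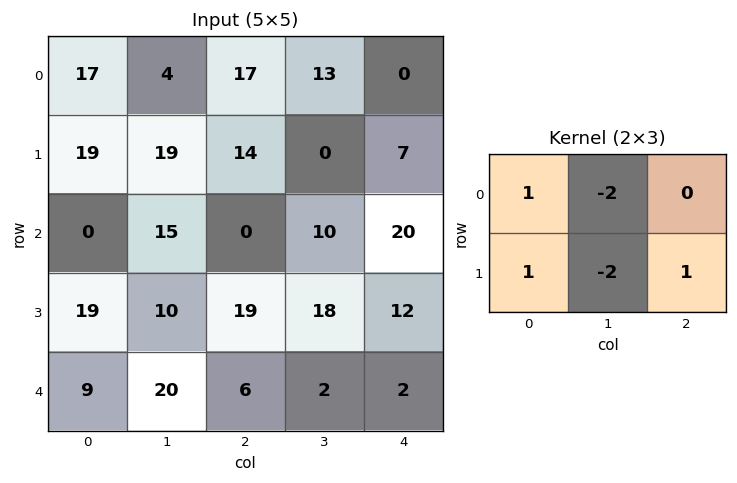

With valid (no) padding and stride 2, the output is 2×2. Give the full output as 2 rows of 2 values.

4 12
-12 -25

Output[0,0]: The receptive field on the input at this output position is [17 4 17 / 19 19 14]. Elementwise product with the kernel and sum: 17·1 + 4·-2 + 19·1 + 19·-2 + 14·1.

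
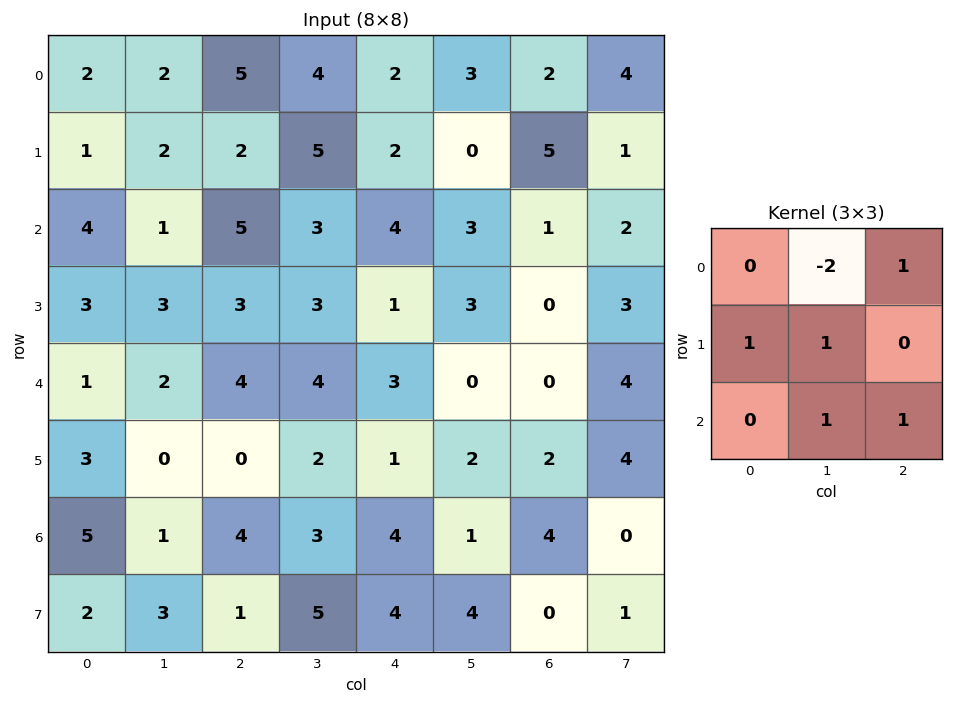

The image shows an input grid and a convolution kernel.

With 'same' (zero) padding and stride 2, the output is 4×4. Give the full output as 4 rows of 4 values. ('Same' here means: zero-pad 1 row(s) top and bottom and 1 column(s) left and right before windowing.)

Output[0,0]: The receptive field on the zero-padded input at this output position is [0 0 0 / 0 2 2 / 0 1 2]. Elementwise product with the kernel and sum: 0·-2 + 0·1 + 0·1 + 2·1 + 1·1 + 2·1.
Output[0,1]: The receptive field on the zero-padded input at this output position is [0 0 0 / 2 5 4 / 2 2 5]. Elementwise product with the kernel and sum: 0·-2 + 0·1 + 2·1 + 5·1 + 2·1 + 5·1.

5 14 8 11
10 13 7 -2
1 5 11 9
4 13 15 6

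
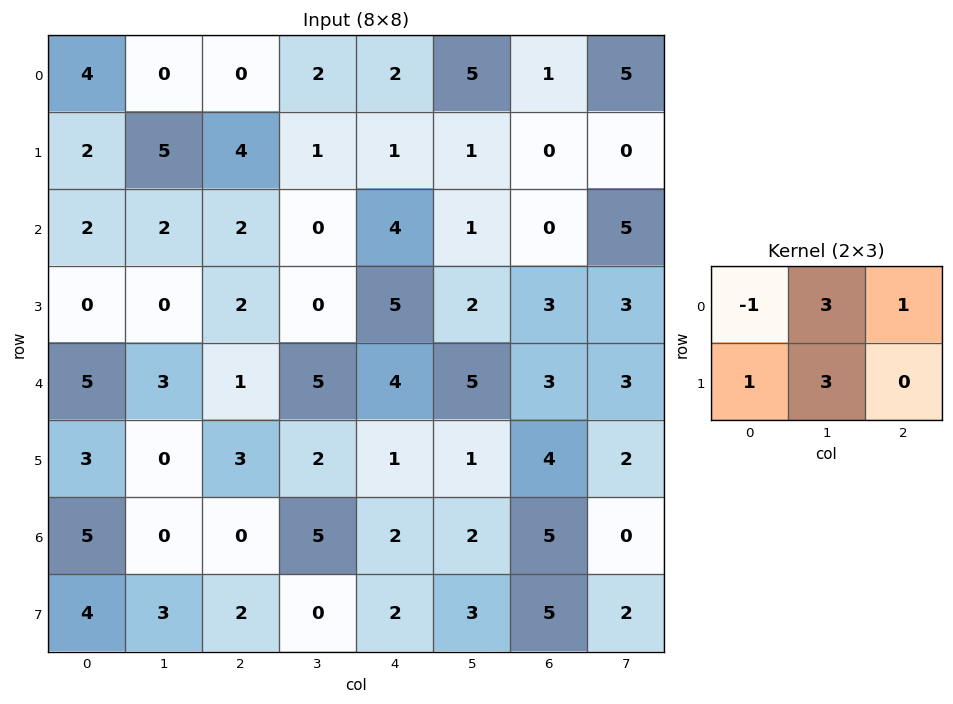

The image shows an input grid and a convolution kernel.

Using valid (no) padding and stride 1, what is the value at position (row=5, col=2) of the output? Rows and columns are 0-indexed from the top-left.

19

The receptive field on the input at this output position is [3 2 1 / 0 5 2]. Elementwise product with the kernel and sum: 3·-1 + 2·3 + 1·1 + 0·1 + 5·3.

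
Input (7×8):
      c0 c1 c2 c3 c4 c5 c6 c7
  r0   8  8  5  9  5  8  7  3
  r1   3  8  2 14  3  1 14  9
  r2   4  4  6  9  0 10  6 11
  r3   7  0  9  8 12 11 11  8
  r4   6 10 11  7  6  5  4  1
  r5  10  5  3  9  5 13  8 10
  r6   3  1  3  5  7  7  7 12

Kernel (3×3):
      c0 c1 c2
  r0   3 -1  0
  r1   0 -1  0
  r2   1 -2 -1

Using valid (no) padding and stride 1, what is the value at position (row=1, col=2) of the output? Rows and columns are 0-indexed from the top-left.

-36

The receptive field on the input at this output position is [2 14 3 / 6 9 0 / 9 8 12]. Elementwise product with the kernel and sum: 2·3 + 14·-1 + 9·-1 + 9·1 + 8·-2 + 12·-1.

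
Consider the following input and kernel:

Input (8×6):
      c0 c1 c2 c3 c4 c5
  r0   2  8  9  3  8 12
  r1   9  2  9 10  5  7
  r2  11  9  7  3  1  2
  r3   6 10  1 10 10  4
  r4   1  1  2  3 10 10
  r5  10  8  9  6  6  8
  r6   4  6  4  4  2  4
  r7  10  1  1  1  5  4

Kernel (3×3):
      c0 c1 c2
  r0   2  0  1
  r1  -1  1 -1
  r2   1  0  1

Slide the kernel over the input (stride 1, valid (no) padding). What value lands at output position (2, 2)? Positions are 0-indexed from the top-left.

26

The receptive field on the input at this output position is [7 3 1 / 1 10 10 / 2 3 10]. Elementwise product with the kernel and sum: 7·2 + 1·1 + 1·-1 + 10·1 + 10·-1 + 2·1 + 10·1.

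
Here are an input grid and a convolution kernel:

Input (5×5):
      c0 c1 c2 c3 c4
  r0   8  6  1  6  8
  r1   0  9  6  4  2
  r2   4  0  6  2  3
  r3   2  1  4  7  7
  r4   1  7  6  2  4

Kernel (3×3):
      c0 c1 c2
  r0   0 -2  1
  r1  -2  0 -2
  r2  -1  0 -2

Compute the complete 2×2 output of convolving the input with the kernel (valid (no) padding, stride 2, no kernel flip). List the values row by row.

-39 -32
-19 -37

Output[0,0]: The receptive field on the input at this output position is [8 6 1 / 0 9 6 / 4 0 6]. Elementwise product with the kernel and sum: 6·-2 + 1·1 + 0·-2 + 6·-2 + 4·-1 + 6·-2.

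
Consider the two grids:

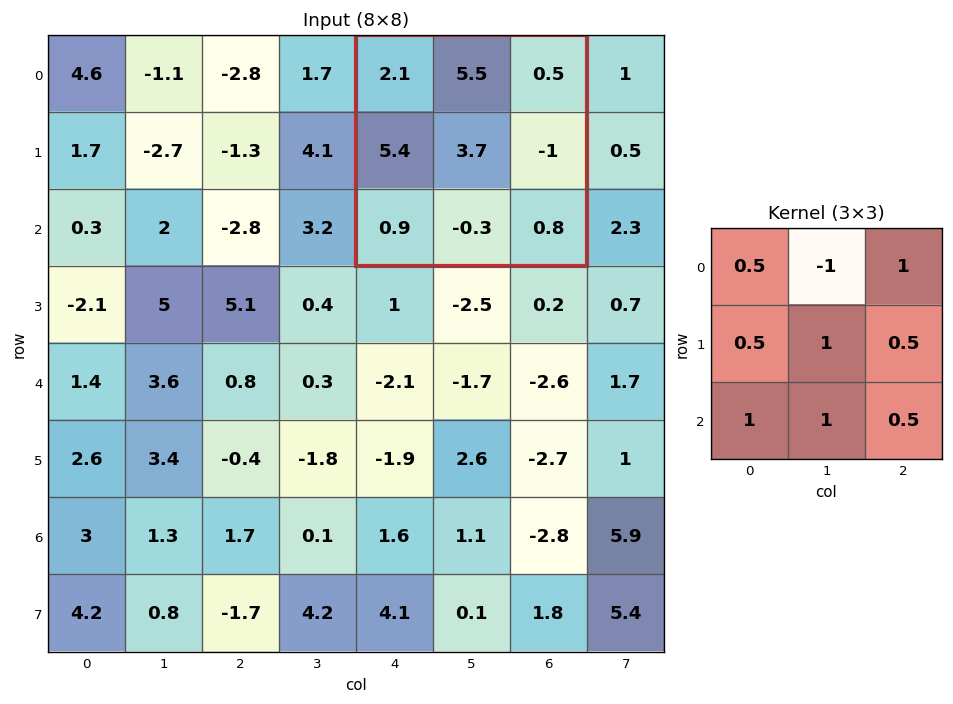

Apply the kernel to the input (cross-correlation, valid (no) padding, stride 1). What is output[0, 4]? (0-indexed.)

2.95

The receptive field on the input at this output position is [2.1 5.5 0.5 / 5.4 3.7 -1 / 0.9 -0.3 0.8]. Elementwise product with the kernel and sum: 2.1·0.5 + 5.5·-1 + 0.5·1 + 5.4·0.5 + 3.7·1 + -1·0.5 + 0.9·1 + -0.3·1 + 0.8·0.5.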